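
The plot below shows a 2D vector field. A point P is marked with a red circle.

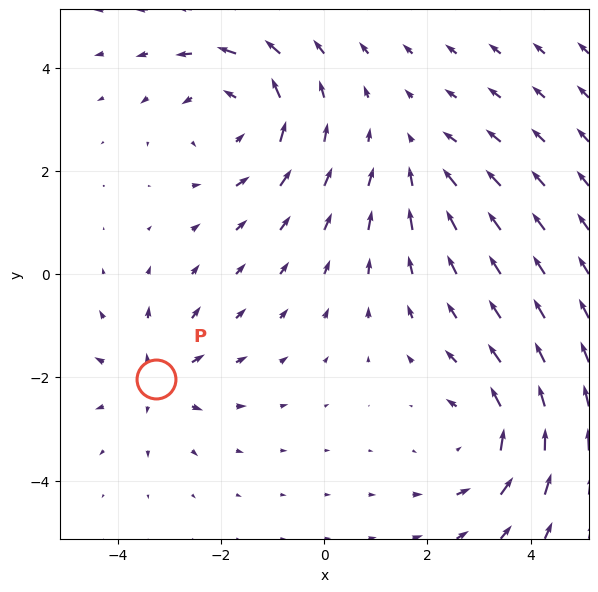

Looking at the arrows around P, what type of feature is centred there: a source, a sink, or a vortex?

At P (-3.3, -2.0) the arrows spread outward. Divergence about +4, curl ≈0 — positive divergence with near-zero curl is a source.

source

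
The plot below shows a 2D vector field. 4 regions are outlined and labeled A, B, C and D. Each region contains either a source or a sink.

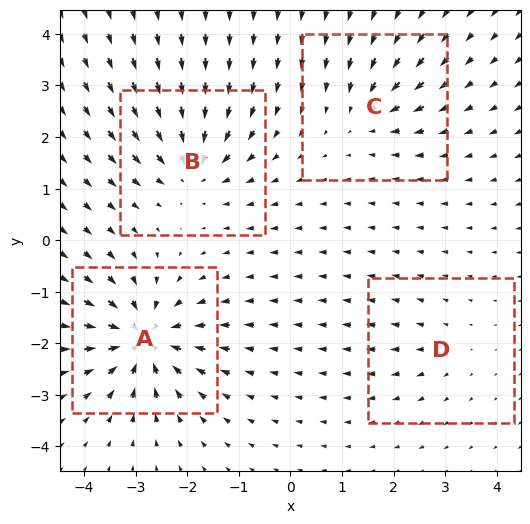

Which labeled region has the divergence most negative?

Divergence at each region's feature centre — A: about -9, B: about -6, C: about -4, D: about +3. Region A is most negative.

A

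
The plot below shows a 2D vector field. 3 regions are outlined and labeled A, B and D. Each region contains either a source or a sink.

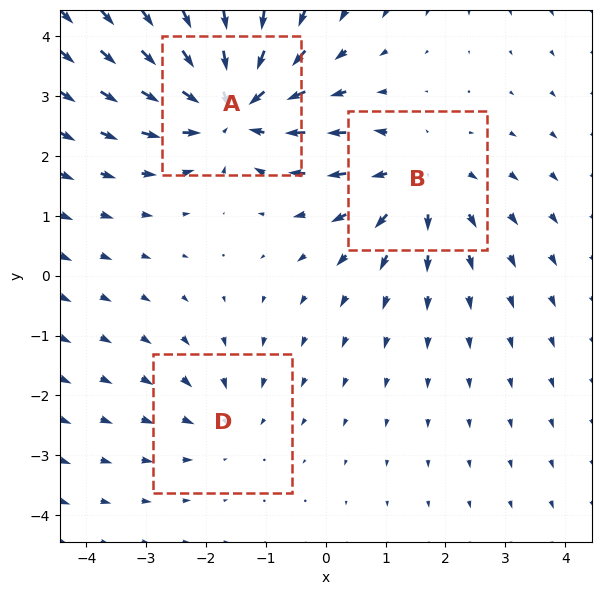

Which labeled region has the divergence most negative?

Divergence at each region's feature centre — A: about -5, B: about +3, D: about -2. Region A is most negative.

A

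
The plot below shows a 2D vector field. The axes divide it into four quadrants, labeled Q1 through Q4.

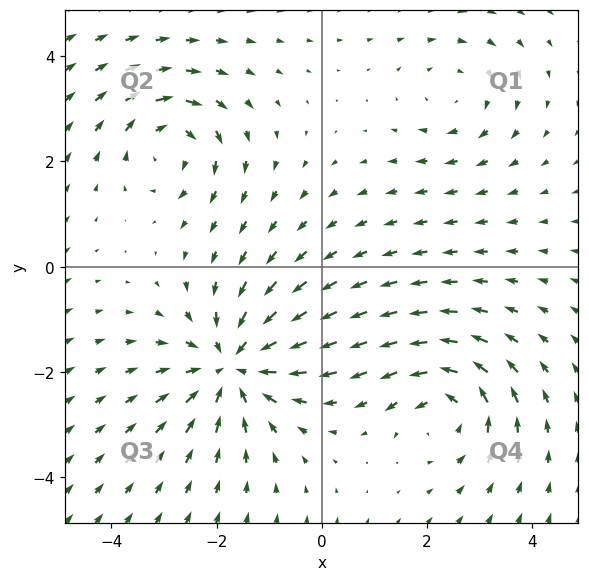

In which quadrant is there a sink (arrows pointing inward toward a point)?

Q3

The sink sits at approximately (-1.7, -1.9), which lies in quadrant Q3. The divergence there is about -5, negative as expected for a sink.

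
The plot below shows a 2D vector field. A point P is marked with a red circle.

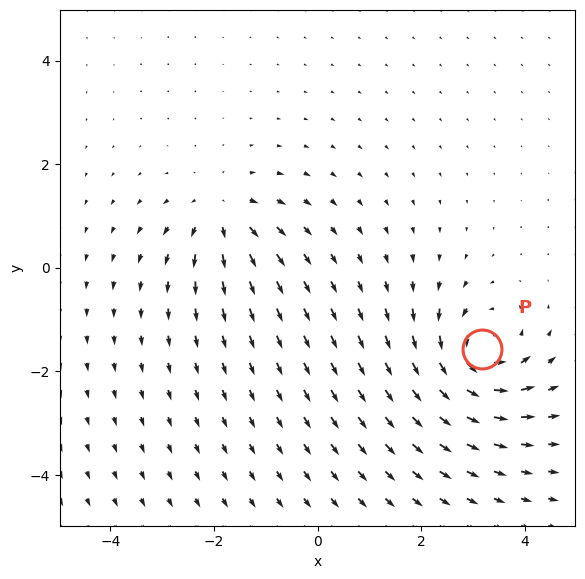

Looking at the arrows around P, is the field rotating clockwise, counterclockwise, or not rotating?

counterclockwise

Near P at (3.2, -1.6) the arrows circulate counterclockwise. The curl (z-component) there is about +7; positive curl means counterclockwise rotation.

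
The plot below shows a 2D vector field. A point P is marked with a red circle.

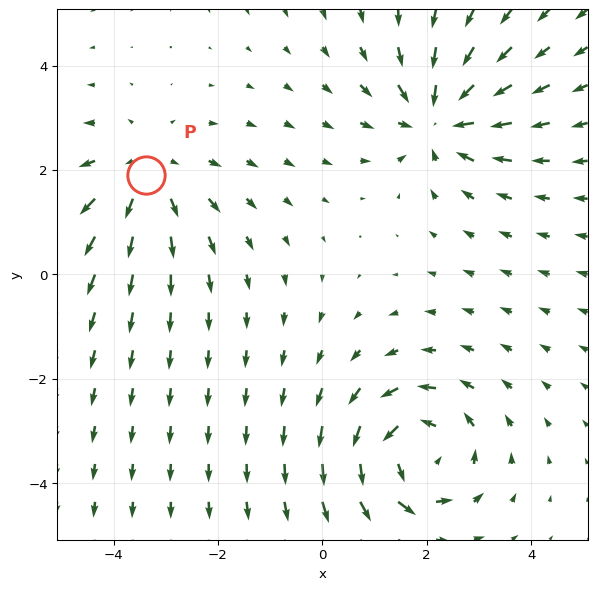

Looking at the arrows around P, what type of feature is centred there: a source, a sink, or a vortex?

At P (-3.4, 1.9) the arrows spread outward. Divergence about +3, curl ≈0 — positive divergence with near-zero curl is a source.

source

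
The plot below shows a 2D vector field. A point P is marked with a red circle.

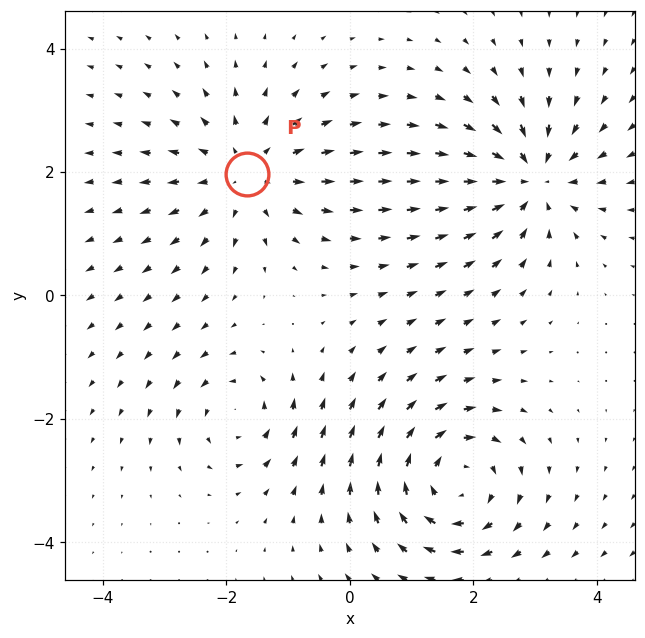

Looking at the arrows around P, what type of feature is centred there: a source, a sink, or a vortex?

source

At P (-1.7, 2.0) the arrows spread outward. Divergence about +4, curl ≈0 — positive divergence with near-zero curl is a source.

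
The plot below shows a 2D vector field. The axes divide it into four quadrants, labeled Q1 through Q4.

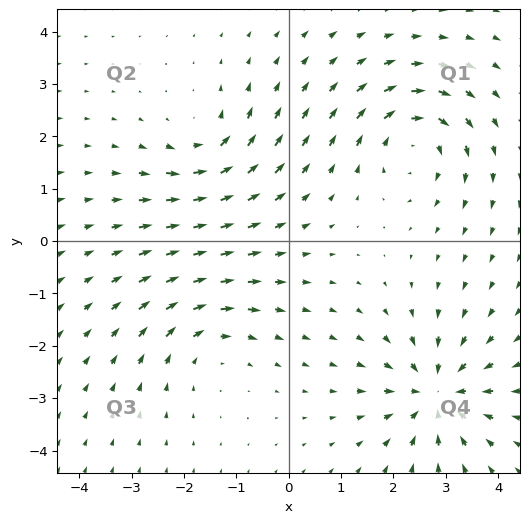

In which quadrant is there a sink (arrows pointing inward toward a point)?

The sink sits at approximately (2.8, -2.9), which lies in quadrant Q4. The divergence there is about -4, negative as expected for a sink.

Q4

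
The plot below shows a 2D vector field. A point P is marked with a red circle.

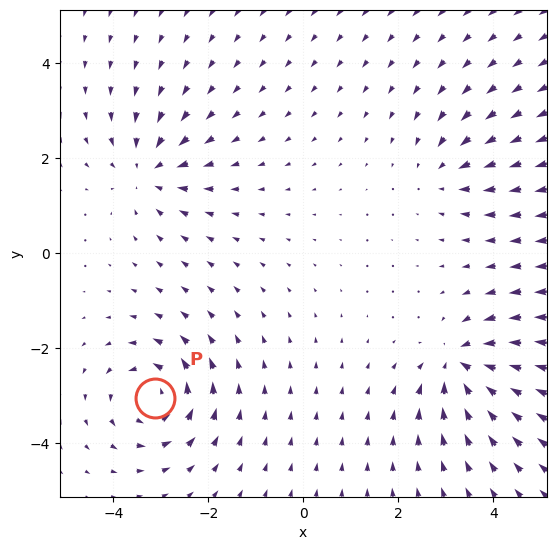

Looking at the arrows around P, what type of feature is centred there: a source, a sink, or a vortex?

At P (-3.1, -3.1) the arrows circulate counterclockwise. Divergence ≈0, curl about +5 — near-zero divergence with nonzero curl is a vortex.

vortex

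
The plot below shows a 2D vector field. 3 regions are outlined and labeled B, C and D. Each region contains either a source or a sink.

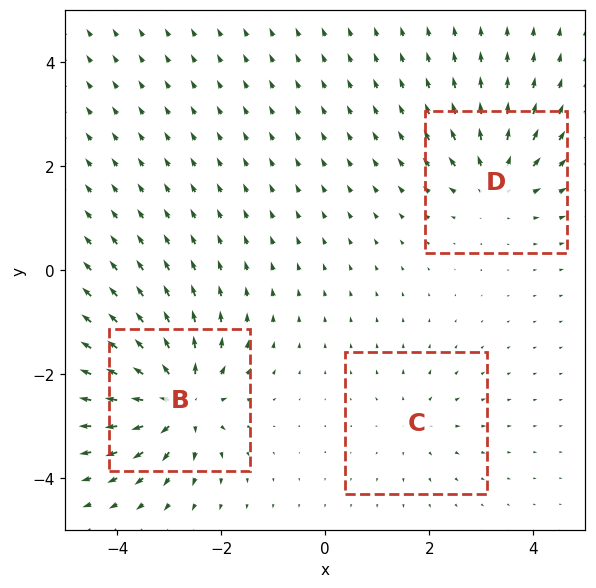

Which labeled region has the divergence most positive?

Divergence at each region's feature centre — B: about +7, C: about +2, D: about +4. Region B is most positive.

B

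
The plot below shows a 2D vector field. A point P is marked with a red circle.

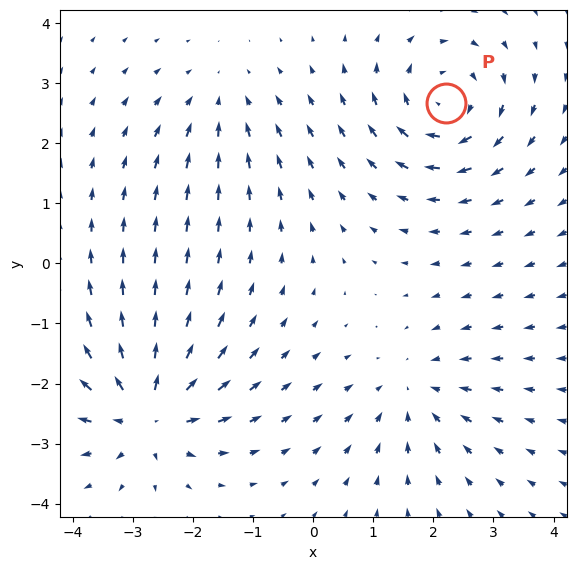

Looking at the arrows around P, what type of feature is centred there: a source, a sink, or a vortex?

At P (2.2, 2.7) the arrows circulate clockwise. Divergence ≈0, curl about -5 — near-zero divergence with nonzero curl is a vortex.

vortex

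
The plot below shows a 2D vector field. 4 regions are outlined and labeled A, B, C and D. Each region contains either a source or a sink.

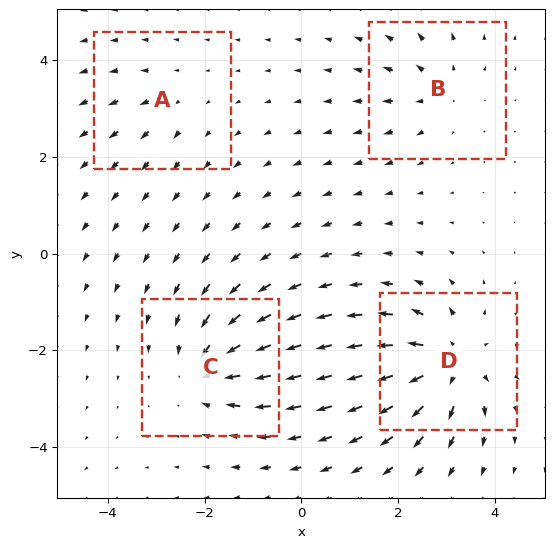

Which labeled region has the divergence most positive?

Divergence at each region's feature centre — A: about +2, B: about +4, C: about -5, D: about +7. Region D is most positive.

D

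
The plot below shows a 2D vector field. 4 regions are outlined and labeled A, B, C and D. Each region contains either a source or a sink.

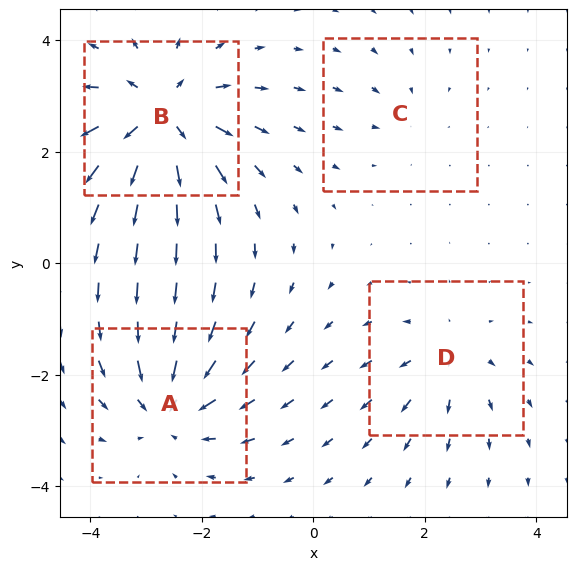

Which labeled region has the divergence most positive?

B

Divergence at each region's feature centre — A: about -6, B: about +7, C: about -2, D: about +4. Region B is most positive.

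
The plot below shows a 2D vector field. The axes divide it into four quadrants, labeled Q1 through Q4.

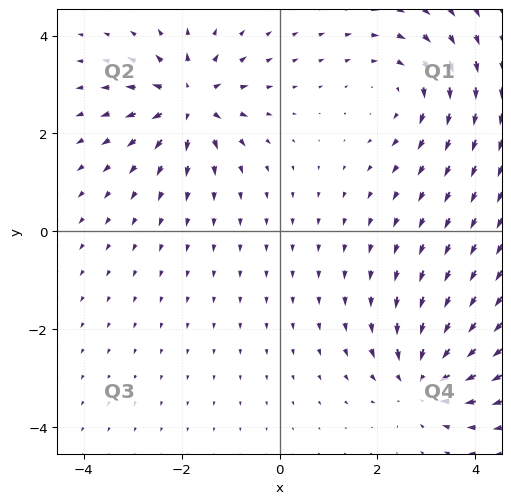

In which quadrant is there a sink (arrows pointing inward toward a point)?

Q4

The sink sits at approximately (2.9, -3.0), which lies in quadrant Q4. The divergence there is about -6, negative as expected for a sink.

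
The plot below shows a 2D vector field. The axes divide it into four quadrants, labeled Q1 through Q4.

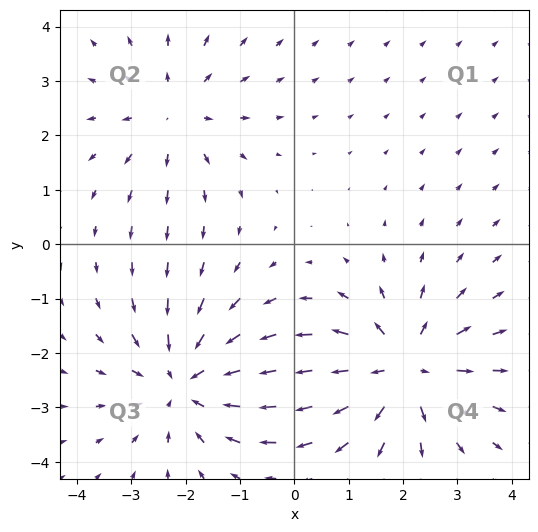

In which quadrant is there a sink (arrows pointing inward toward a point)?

Q3

The sink sits at approximately (-2.0, -2.5), which lies in quadrant Q3. The divergence there is about -4, negative as expected for a sink.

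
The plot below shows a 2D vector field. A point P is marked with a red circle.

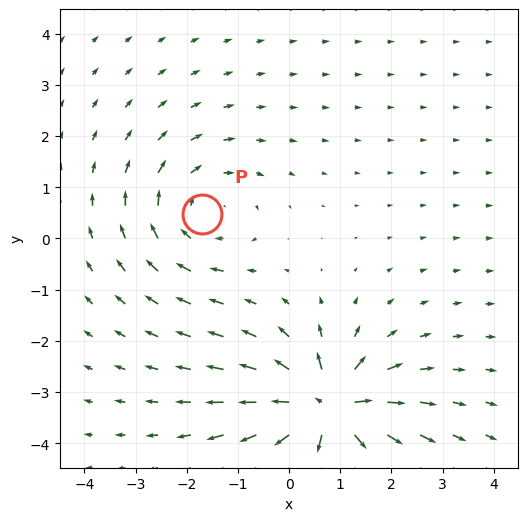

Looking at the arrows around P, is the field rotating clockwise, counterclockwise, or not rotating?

Near P at (-1.7, 0.5) the arrows circulate clockwise. The curl (z-component) there is about -3; negative curl means clockwise rotation.

clockwise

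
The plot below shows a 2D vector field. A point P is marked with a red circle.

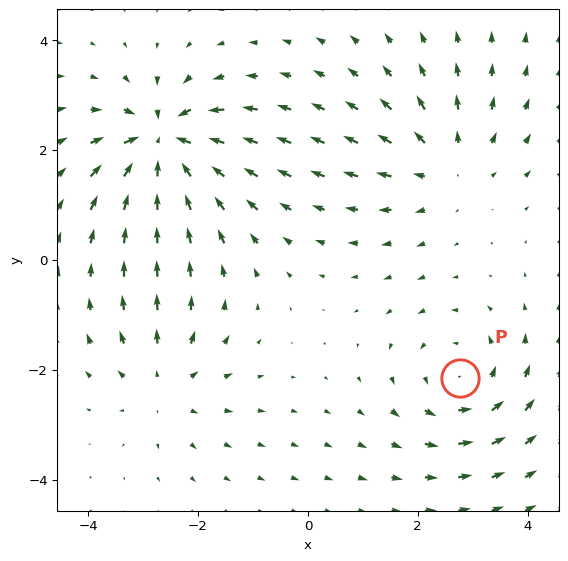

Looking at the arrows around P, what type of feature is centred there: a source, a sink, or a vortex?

vortex

At P (2.8, -2.2) the arrows circulate counterclockwise. Divergence ≈0, curl about +4 — near-zero divergence with nonzero curl is a vortex.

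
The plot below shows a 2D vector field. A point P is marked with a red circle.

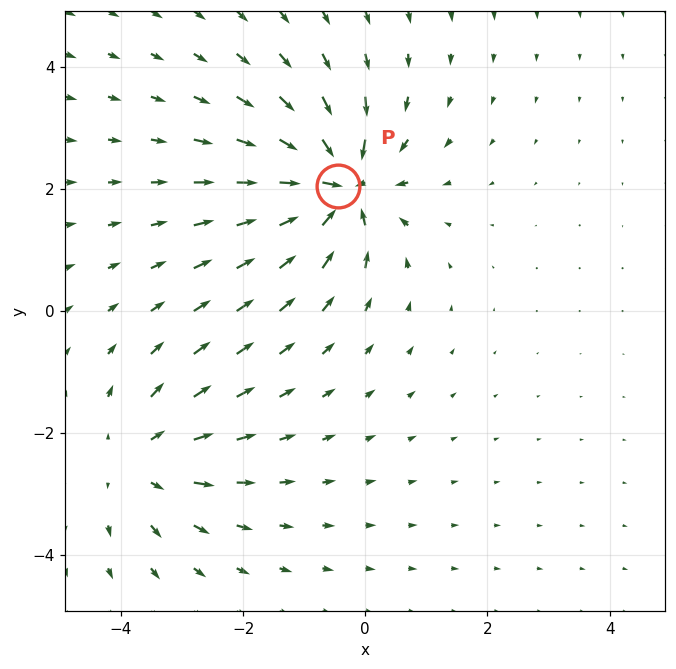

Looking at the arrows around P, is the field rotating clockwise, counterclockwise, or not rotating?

Near P at (-0.4, 2.0) the arrows show no circulation. The curl there is ≈0.

not rotating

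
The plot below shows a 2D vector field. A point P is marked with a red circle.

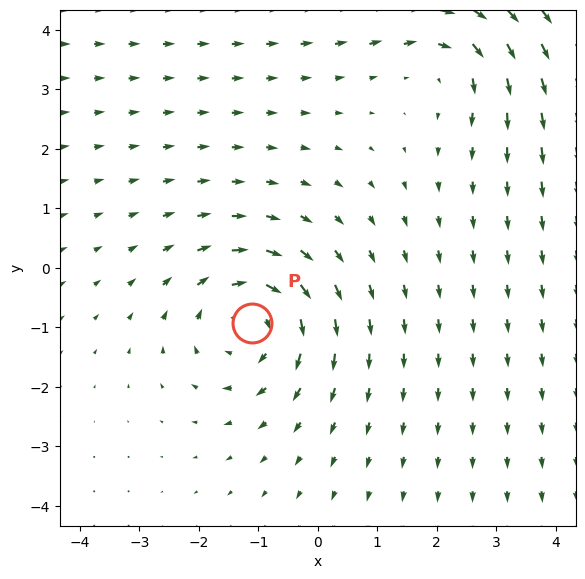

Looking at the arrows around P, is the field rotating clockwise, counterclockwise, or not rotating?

Near P at (-1.1, -0.9) the arrows circulate clockwise. The curl (z-component) there is about -3; negative curl means clockwise rotation.

clockwise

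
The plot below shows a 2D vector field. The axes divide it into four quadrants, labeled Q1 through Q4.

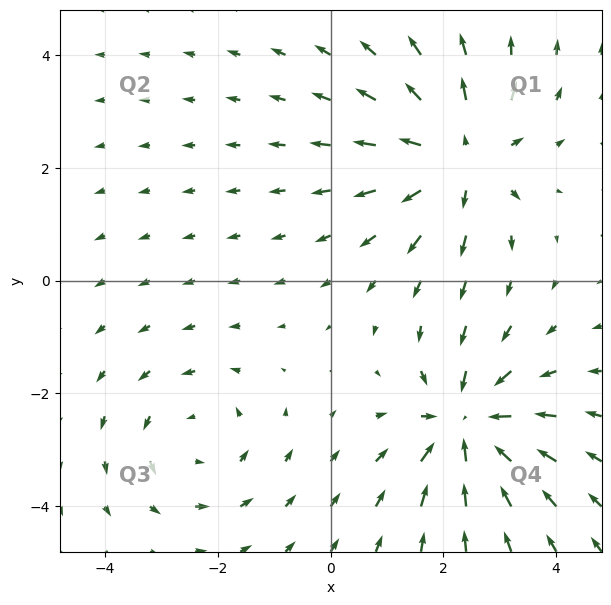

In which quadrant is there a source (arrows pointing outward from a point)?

Q1

The source sits at approximately (2.3, 2.2), which lies in quadrant Q1. The divergence there is about +4, positive as expected for a source.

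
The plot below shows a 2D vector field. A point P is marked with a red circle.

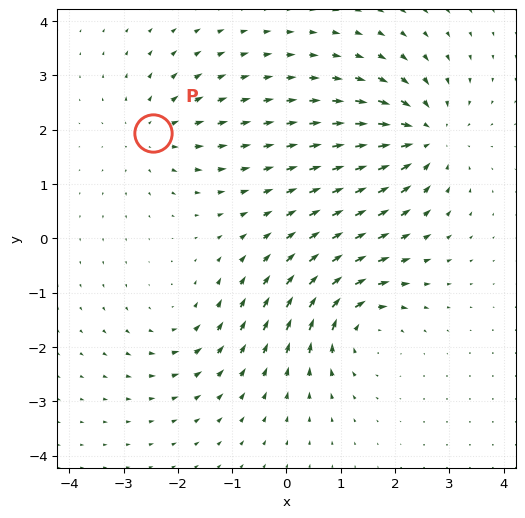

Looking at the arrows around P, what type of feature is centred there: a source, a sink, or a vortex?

source

At P (-2.5, 1.9) the arrows spread outward. Divergence about +3, curl ≈0 — positive divergence with near-zero curl is a source.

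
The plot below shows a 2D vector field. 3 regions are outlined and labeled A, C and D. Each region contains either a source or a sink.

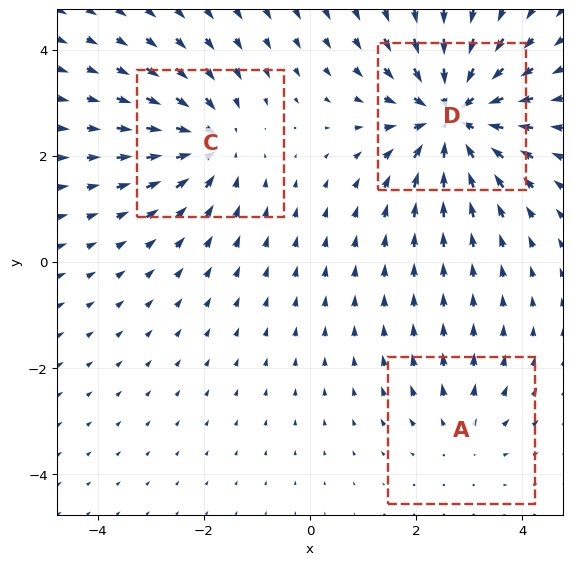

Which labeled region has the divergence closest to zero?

A

Divergence at each region's feature centre — A: about +2, C: about -3, D: about -5. Region A is closest to zero.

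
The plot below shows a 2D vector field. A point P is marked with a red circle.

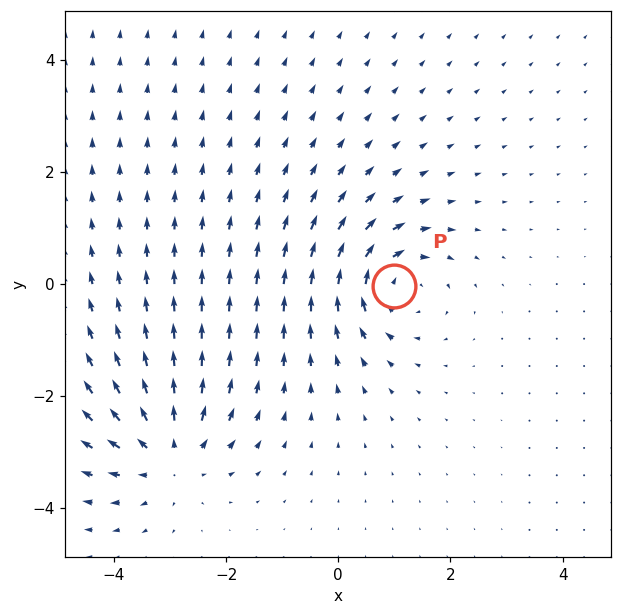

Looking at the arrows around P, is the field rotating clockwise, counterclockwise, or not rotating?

Near P at (1.0, -0.0) the arrows circulate clockwise. The curl (z-component) there is about -5; negative curl means clockwise rotation.

clockwise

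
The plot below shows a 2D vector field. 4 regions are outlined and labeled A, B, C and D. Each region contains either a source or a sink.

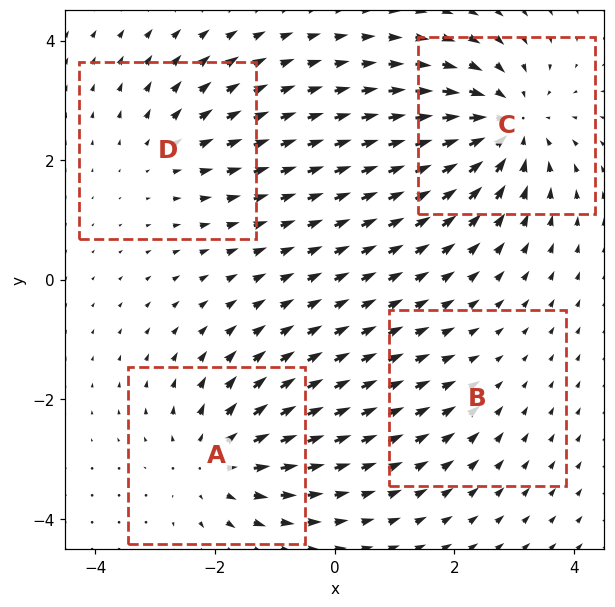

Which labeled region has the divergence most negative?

Divergence at each region's feature centre — A: about +5, B: about -2, C: about -6, D: about +3. Region C is most negative.

C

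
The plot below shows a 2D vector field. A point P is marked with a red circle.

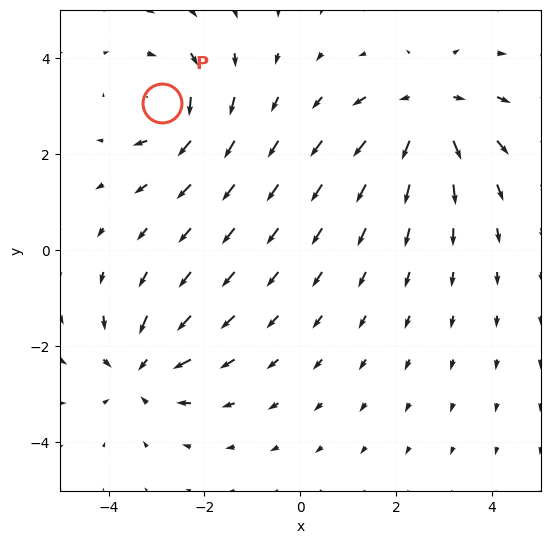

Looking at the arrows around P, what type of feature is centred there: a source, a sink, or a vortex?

vortex

At P (-2.9, 3.1) the arrows circulate clockwise. Divergence ≈0, curl about -4 — near-zero divergence with nonzero curl is a vortex.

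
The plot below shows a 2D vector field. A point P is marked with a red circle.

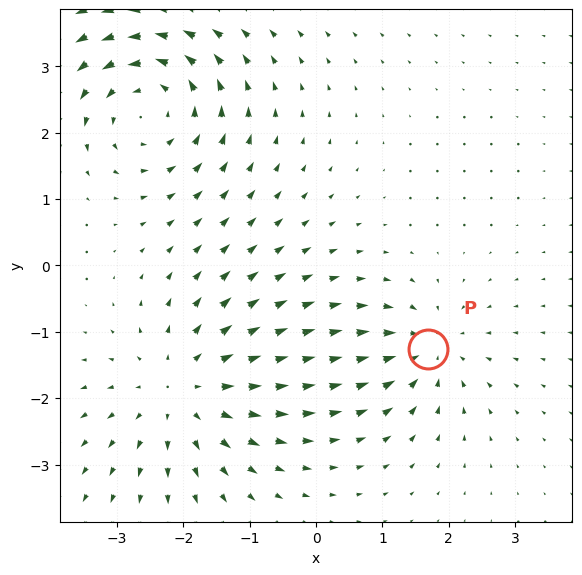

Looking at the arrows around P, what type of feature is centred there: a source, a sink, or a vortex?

sink

At P (1.7, -1.3) the arrows converge inward. Divergence about -4, curl ≈0 — negative divergence with near-zero curl is a sink.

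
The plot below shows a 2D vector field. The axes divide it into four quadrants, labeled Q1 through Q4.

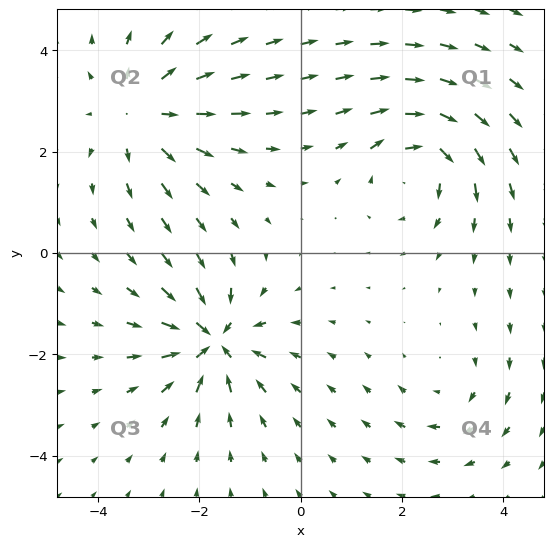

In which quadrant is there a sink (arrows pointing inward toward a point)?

The sink sits at approximately (-1.7, -1.7), which lies in quadrant Q3. The divergence there is about -6, negative as expected for a sink.

Q3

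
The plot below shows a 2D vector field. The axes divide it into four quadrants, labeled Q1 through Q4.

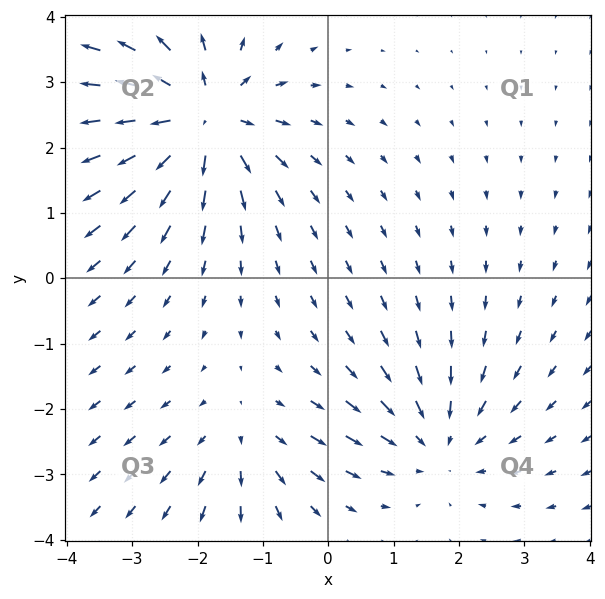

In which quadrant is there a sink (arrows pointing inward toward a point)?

Q4

The sink sits at approximately (1.7, -2.5), which lies in quadrant Q4. The divergence there is about -3, negative as expected for a sink.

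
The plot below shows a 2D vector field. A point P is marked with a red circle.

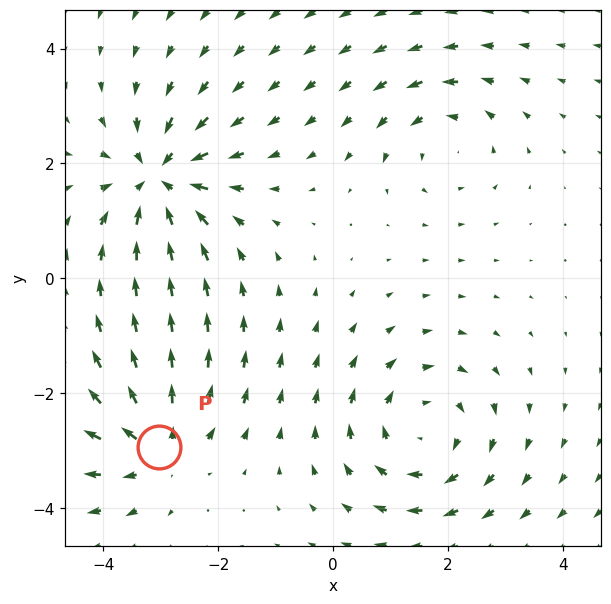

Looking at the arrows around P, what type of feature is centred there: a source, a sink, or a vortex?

At P (-3.0, -2.9) the arrows spread outward. Divergence about +4, curl ≈0 — positive divergence with near-zero curl is a source.

source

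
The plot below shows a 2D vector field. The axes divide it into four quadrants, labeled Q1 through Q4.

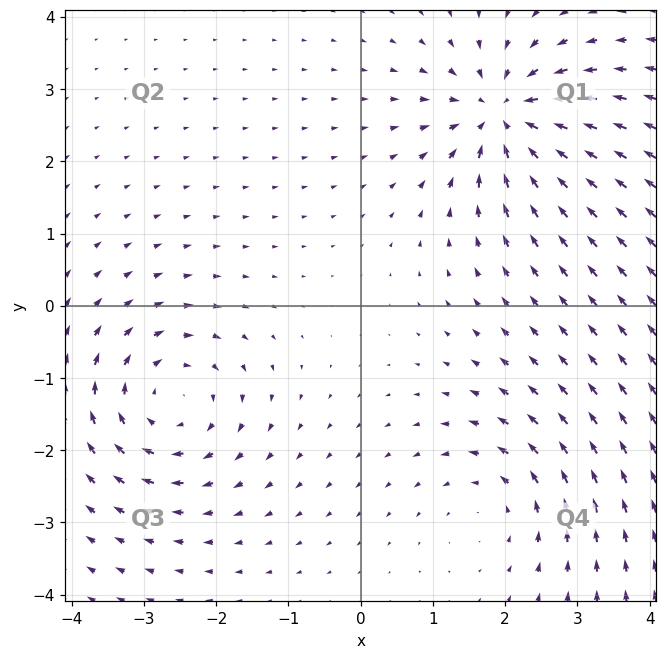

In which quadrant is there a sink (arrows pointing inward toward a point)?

Q1

The sink sits at approximately (2.0, 2.6), which lies in quadrant Q1. The divergence there is about -6, negative as expected for a sink.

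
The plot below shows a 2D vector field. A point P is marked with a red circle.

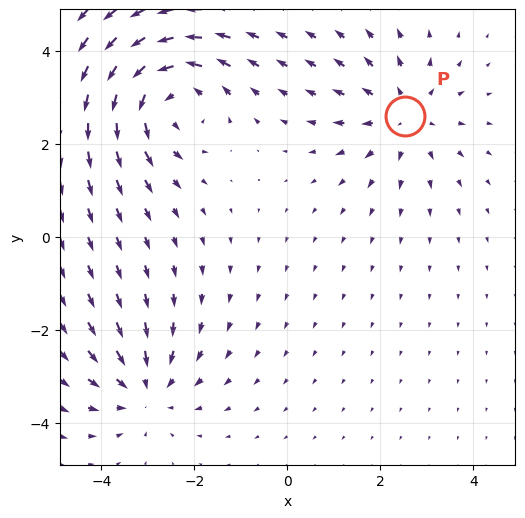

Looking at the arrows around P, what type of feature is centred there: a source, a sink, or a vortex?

At P (2.5, 2.6) the arrows spread outward. Divergence about +3, curl ≈0 — positive divergence with near-zero curl is a source.

source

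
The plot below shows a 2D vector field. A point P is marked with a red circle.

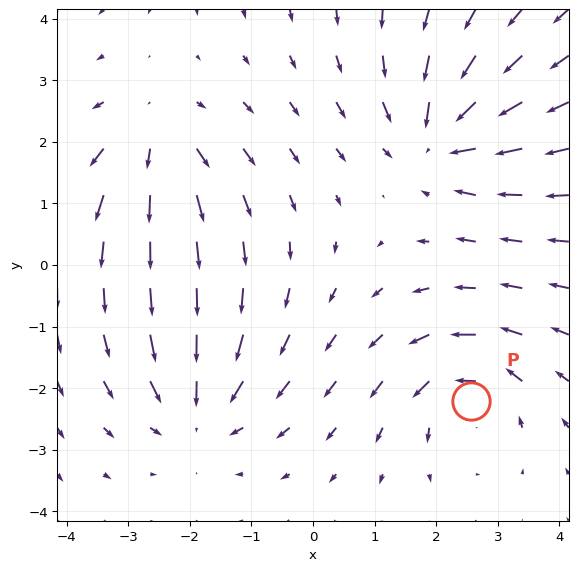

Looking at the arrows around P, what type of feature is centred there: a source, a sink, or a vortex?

At P (2.6, -2.2) the arrows circulate counterclockwise. Divergence ≈0, curl about +5 — near-zero divergence with nonzero curl is a vortex.

vortex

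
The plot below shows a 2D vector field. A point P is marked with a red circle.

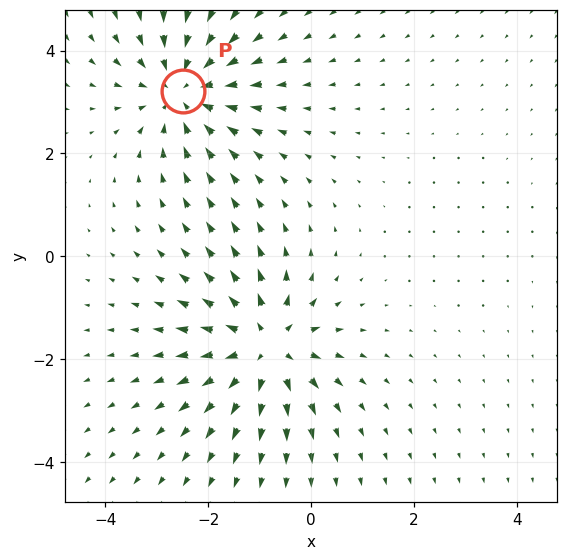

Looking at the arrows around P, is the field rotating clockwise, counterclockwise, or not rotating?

not rotating

Near P at (-2.5, 3.2) the arrows show no circulation. The curl there is ≈0.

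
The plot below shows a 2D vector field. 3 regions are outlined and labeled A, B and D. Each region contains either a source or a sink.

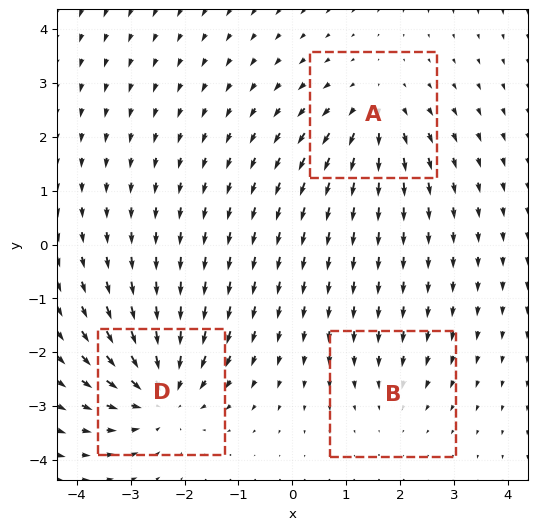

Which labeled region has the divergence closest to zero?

B

Divergence at each region's feature centre — A: about +3, B: about -2, D: about -5. Region B is closest to zero.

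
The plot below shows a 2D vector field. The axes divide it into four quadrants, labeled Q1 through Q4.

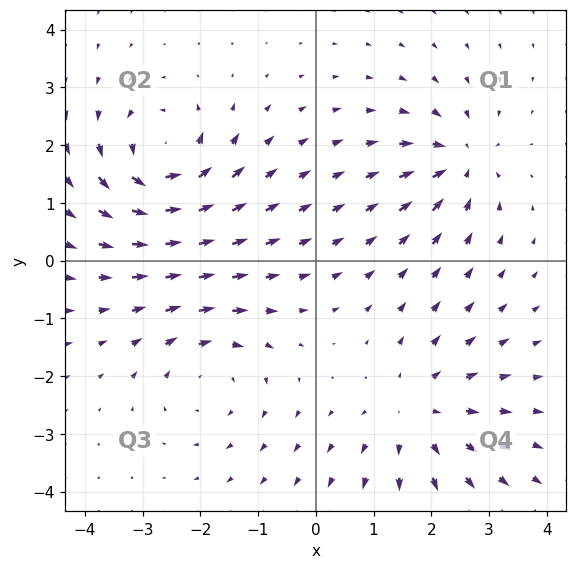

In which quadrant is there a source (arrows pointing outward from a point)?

Q4

The source sits at approximately (1.8, -2.6), which lies in quadrant Q4. The divergence there is about +3, positive as expected for a source.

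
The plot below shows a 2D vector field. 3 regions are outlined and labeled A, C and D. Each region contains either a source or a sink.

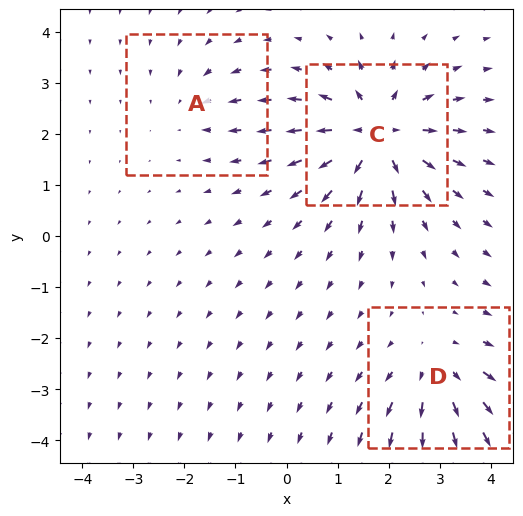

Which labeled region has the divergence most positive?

C

Divergence at each region's feature centre — A: about -2, C: about +6, D: about +4. Region C is most positive.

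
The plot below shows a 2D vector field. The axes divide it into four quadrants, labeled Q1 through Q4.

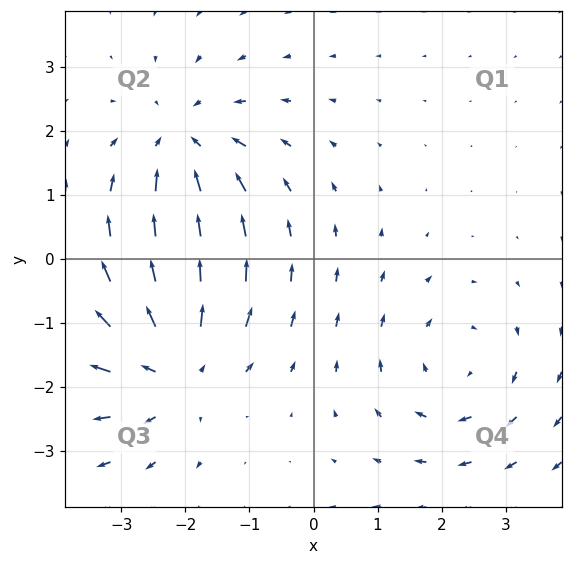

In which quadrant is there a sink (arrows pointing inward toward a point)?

Q2

The sink sits at approximately (-2.0, 1.8), which lies in quadrant Q2. The divergence there is about -4, negative as expected for a sink.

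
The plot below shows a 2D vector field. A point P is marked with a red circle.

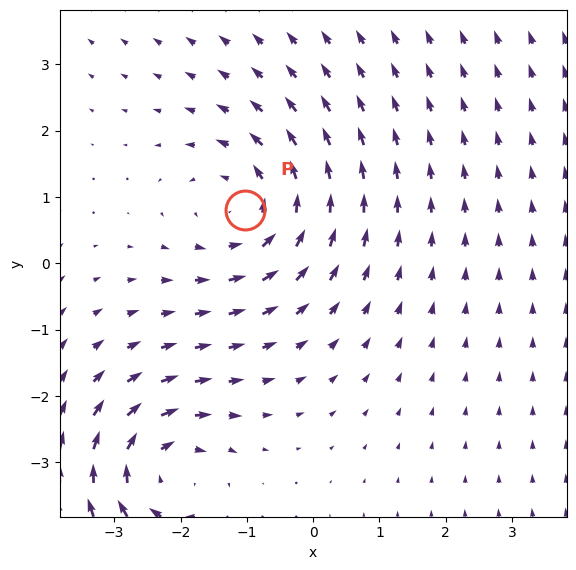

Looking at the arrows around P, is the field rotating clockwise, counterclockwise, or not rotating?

Near P at (-1.0, 0.8) the arrows circulate counterclockwise. The curl (z-component) there is about +3; positive curl means counterclockwise rotation.

counterclockwise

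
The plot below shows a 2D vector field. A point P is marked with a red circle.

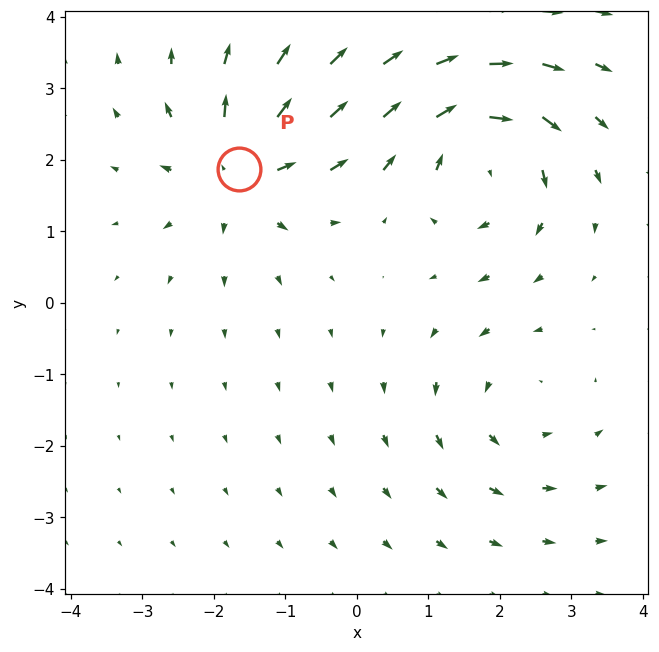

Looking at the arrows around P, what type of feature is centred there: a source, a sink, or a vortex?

At P (-1.7, 1.9) the arrows spread outward. Divergence about +5, curl ≈0 — positive divergence with near-zero curl is a source.

source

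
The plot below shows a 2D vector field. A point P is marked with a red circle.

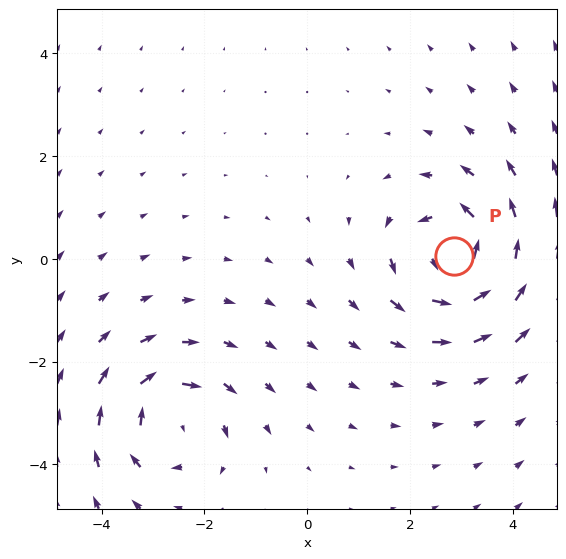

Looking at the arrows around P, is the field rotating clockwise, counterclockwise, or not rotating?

Near P at (2.8, 0.1) the arrows circulate counterclockwise. The curl (z-component) there is about +6; positive curl means counterclockwise rotation.

counterclockwise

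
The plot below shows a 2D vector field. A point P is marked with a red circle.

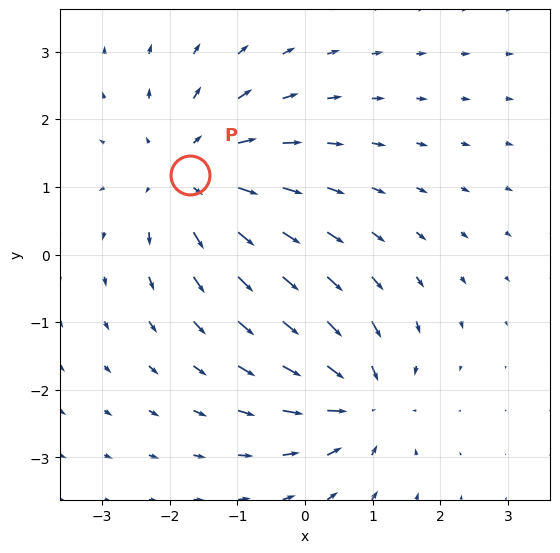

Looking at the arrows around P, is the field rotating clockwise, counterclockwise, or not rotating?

Near P at (-1.7, 1.2) the arrows show no circulation. The curl there is ≈0.

not rotating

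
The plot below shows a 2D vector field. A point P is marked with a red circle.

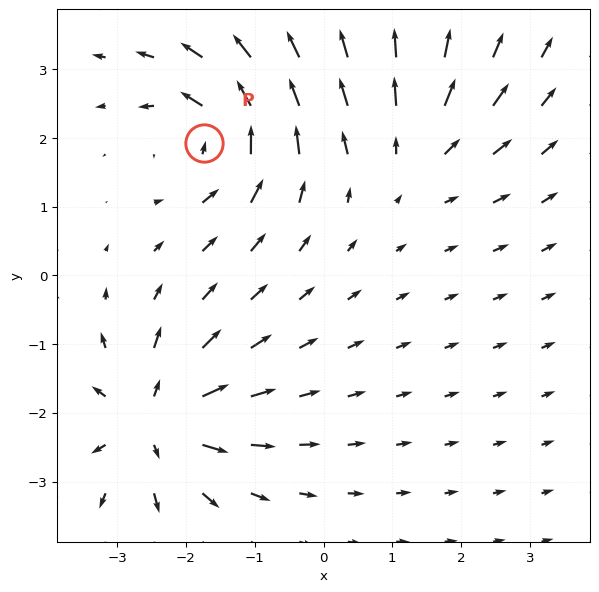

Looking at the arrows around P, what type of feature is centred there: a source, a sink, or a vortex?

At P (-1.7, 1.9) the arrows circulate counterclockwise. Divergence ≈0, curl about +6 — near-zero divergence with nonzero curl is a vortex.

vortex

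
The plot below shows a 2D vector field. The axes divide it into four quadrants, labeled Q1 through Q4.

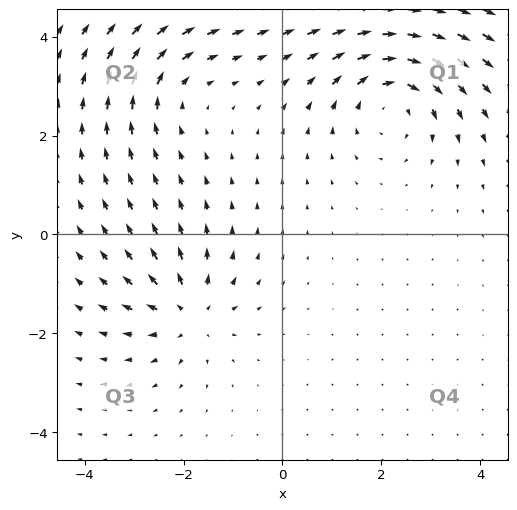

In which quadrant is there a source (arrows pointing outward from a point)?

The source sits at approximately (-1.9, -1.6), which lies in quadrant Q3. The divergence there is about +4, positive as expected for a source.

Q3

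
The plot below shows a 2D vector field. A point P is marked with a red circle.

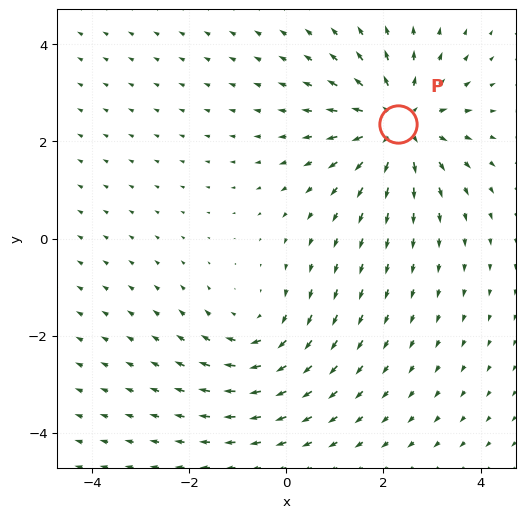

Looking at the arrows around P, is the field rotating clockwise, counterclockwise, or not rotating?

Near P at (2.3, 2.4) the arrows show no circulation. The curl there is ≈0.

not rotating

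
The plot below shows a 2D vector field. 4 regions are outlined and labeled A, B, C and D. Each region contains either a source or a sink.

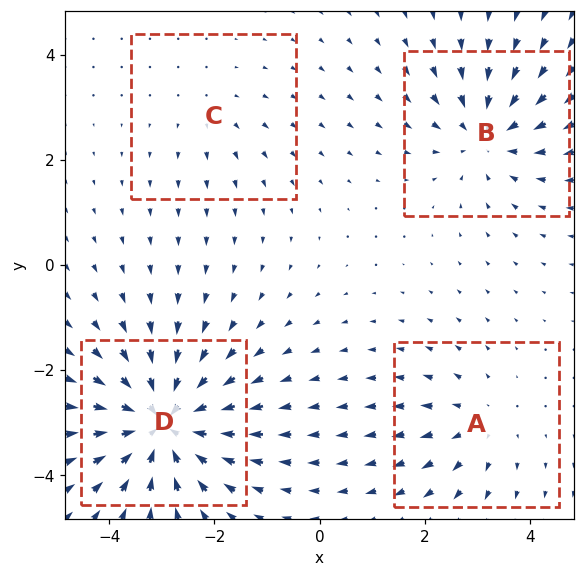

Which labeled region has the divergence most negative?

D

Divergence at each region's feature centre — A: about +3, B: about -5, C: about +2, D: about -7. Region D is most negative.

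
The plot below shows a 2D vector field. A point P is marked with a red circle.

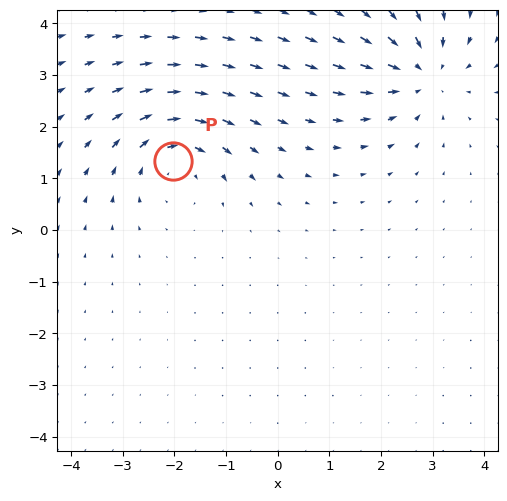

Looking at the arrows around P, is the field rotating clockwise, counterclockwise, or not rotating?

clockwise

Near P at (-2.0, 1.3) the arrows circulate clockwise. The curl (z-component) there is about -4; negative curl means clockwise rotation.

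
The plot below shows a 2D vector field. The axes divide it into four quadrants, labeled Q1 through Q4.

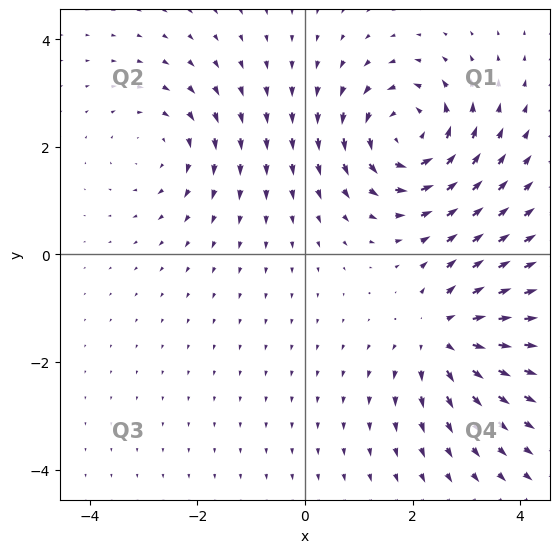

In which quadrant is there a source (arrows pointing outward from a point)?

Q4

The source sits at approximately (2.6, -1.5), which lies in quadrant Q4. The divergence there is about +4, positive as expected for a source.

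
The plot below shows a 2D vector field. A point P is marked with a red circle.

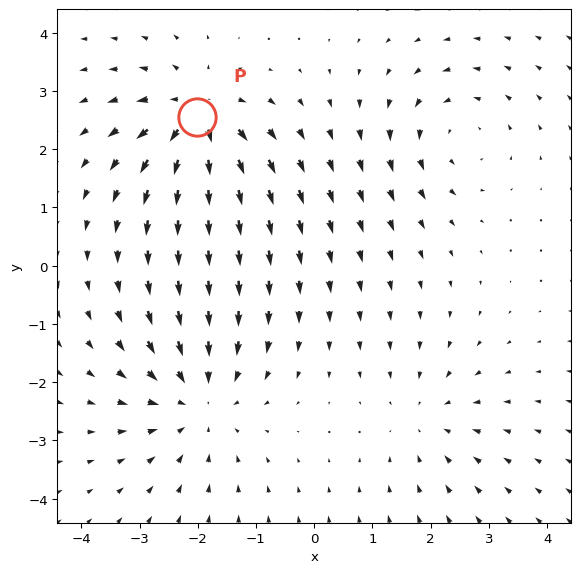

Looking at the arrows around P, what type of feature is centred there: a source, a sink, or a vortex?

source

At P (-2.0, 2.6) the arrows spread outward. Divergence about +5, curl ≈0 — positive divergence with near-zero curl is a source.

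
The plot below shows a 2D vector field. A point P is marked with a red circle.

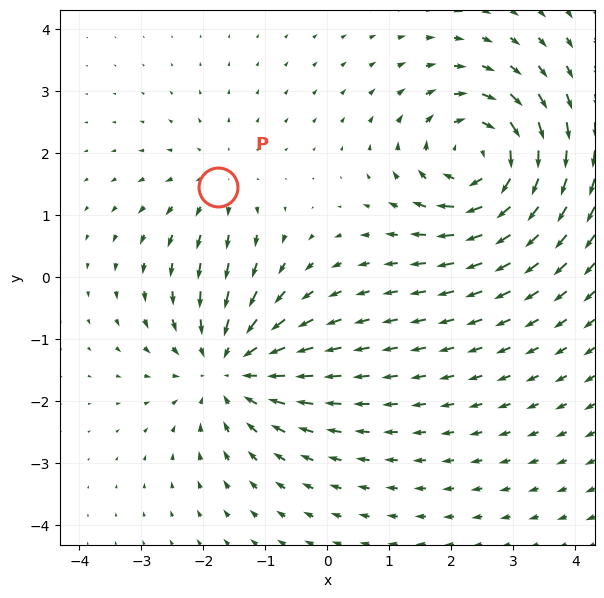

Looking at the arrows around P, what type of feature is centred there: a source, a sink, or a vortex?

At P (-1.8, 1.5) the arrows spread outward. Divergence about +2, curl ≈0 — positive divergence with near-zero curl is a source.

source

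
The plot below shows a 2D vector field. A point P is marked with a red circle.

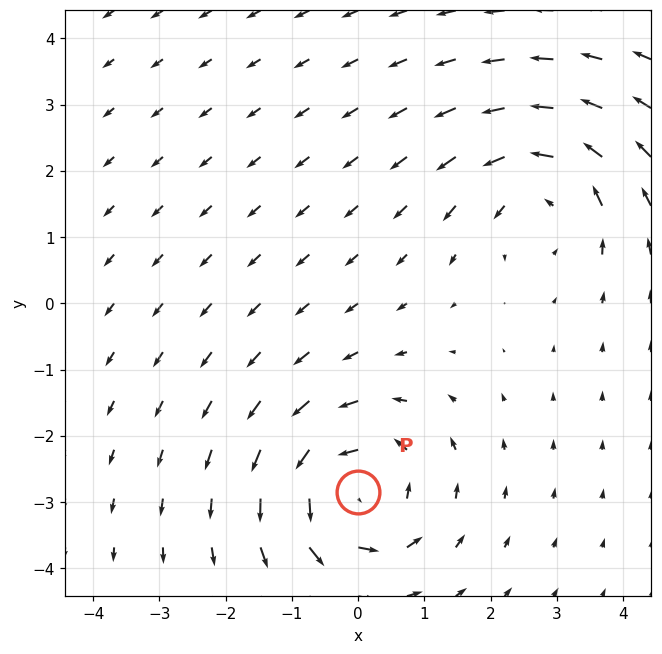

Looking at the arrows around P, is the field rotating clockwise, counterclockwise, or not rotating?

counterclockwise

Near P at (-0.0, -2.9) the arrows circulate counterclockwise. The curl (z-component) there is about +4; positive curl means counterclockwise rotation.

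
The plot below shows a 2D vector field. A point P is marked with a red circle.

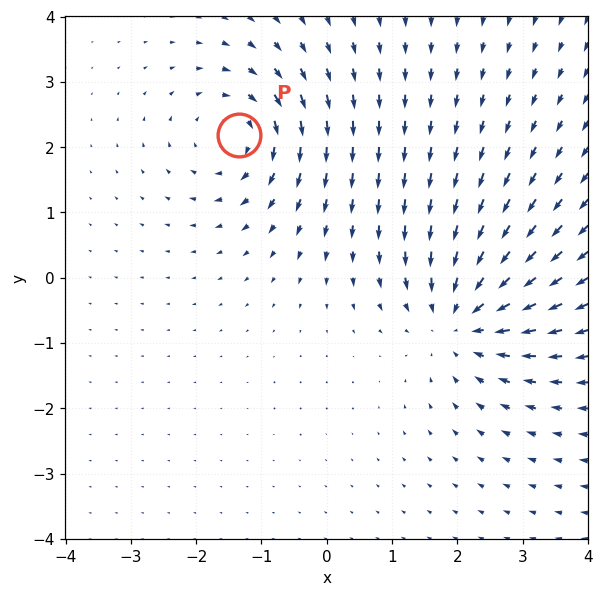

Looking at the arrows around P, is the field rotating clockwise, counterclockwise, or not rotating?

clockwise

Near P at (-1.3, 2.2) the arrows circulate clockwise. The curl (z-component) there is about -4; negative curl means clockwise rotation.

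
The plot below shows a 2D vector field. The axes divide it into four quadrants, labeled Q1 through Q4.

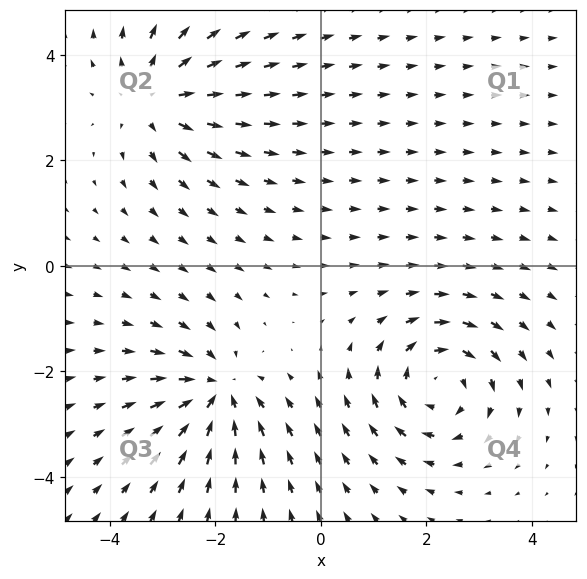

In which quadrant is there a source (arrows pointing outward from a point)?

Q2

The source sits at approximately (-3.1, 3.2), which lies in quadrant Q2. The divergence there is about +3, positive as expected for a source.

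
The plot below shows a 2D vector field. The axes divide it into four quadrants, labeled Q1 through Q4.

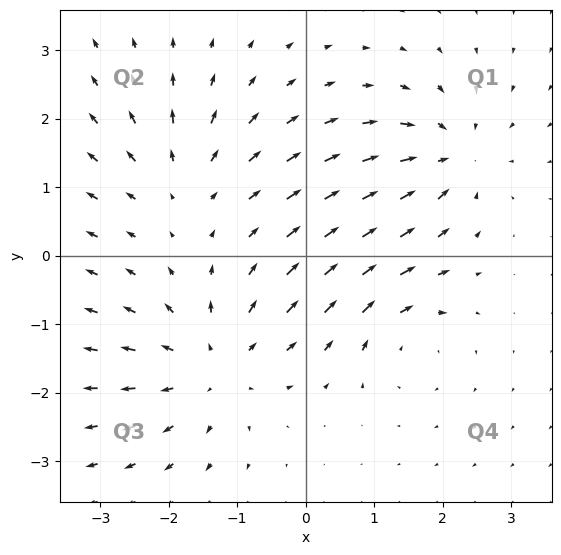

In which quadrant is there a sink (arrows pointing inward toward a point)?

Q1

The sink sits at approximately (2.1, 1.5), which lies in quadrant Q1. The divergence there is about -5, negative as expected for a sink.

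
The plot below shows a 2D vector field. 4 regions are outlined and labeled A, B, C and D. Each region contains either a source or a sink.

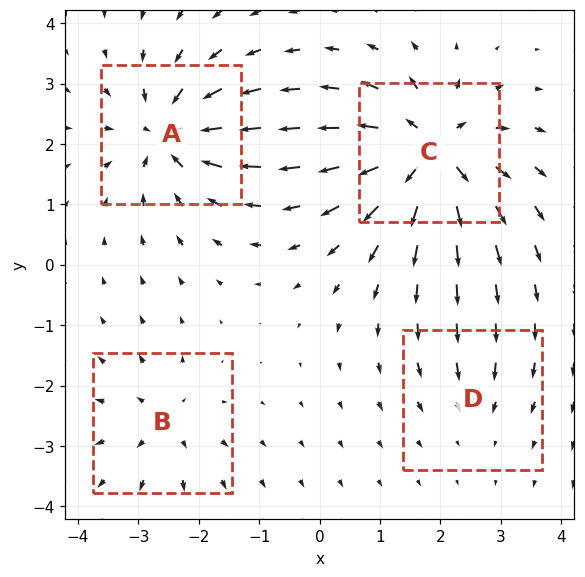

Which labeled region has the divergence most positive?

Divergence at each region's feature centre — A: about -7, B: about +4, C: about +8, D: about -2. Region C is most positive.

C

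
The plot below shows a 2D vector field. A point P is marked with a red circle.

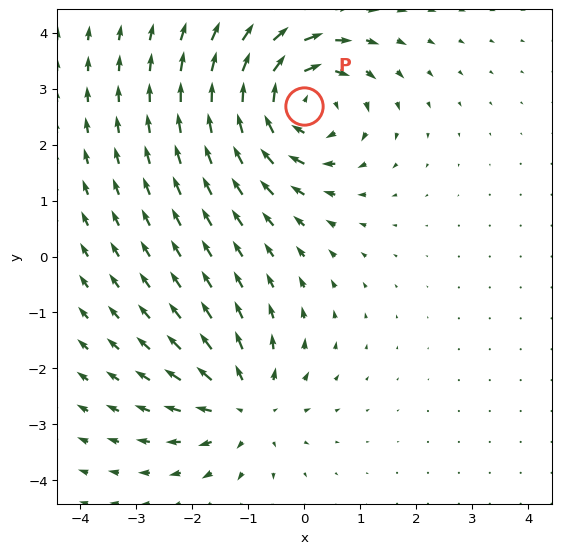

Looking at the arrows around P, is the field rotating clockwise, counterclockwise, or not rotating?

Near P at (-0.0, 2.7) the arrows circulate clockwise. The curl (z-component) there is about -5; negative curl means clockwise rotation.

clockwise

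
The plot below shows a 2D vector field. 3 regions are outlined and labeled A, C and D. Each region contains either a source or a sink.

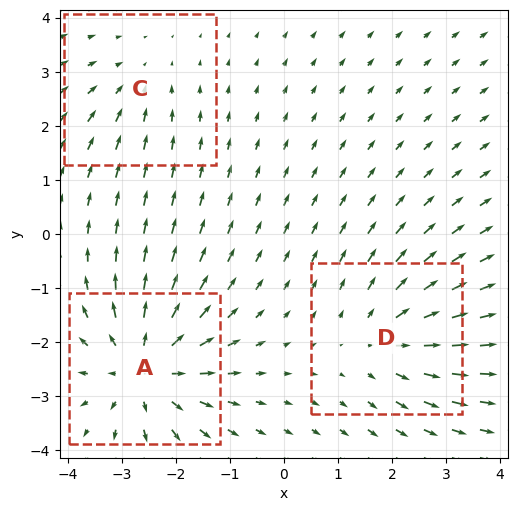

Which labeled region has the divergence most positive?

A

Divergence at each region's feature centre — A: about +5, C: about -2, D: about +3. Region A is most positive.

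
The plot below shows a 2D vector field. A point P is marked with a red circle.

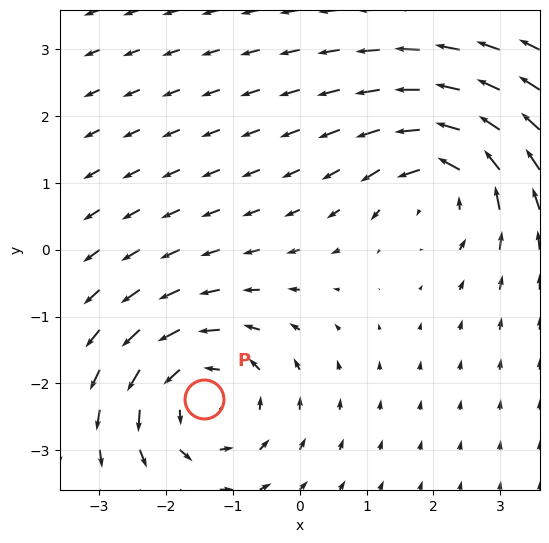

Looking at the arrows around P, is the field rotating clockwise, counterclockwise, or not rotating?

Near P at (-1.4, -2.2) the arrows circulate counterclockwise. The curl (z-component) there is about +5; positive curl means counterclockwise rotation.

counterclockwise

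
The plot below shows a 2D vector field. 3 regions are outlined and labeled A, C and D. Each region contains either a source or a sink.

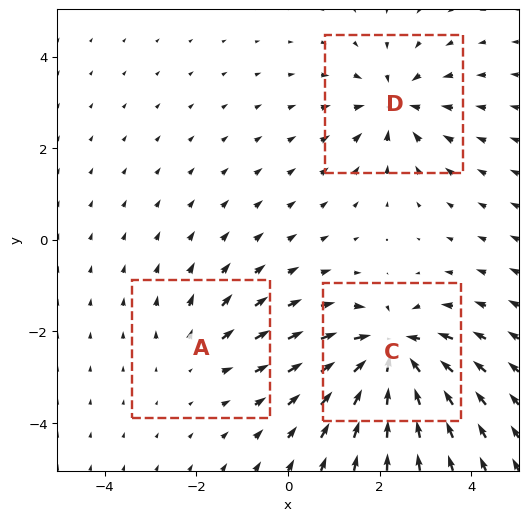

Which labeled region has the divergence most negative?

Divergence at each region's feature centre — A: about +2, C: about -6, D: about -4. Region C is most negative.

C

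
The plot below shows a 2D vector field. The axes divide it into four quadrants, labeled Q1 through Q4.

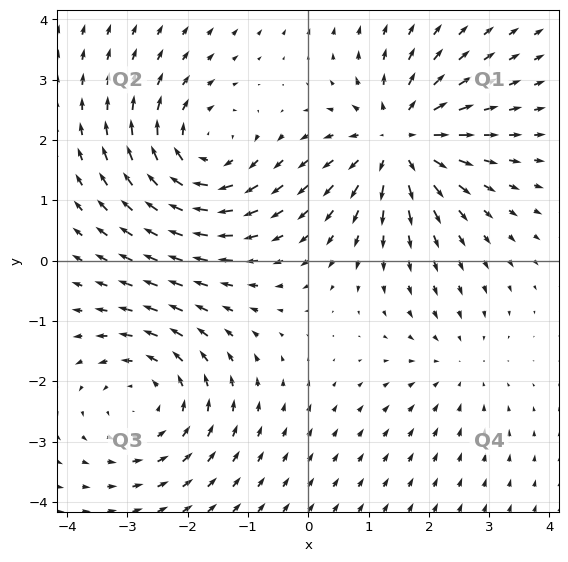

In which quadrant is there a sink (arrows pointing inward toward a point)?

The sink sits at approximately (2.5, -1.7), which lies in quadrant Q4. The divergence there is about -2, negative as expected for a sink.

Q4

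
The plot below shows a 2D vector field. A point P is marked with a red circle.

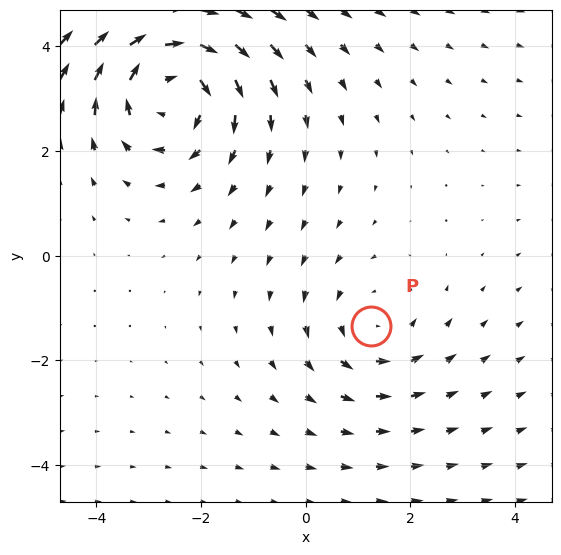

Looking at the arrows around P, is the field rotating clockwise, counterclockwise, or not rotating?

Near P at (1.2, -1.3) the arrows circulate counterclockwise. The curl (z-component) there is about +2; positive curl means counterclockwise rotation.

counterclockwise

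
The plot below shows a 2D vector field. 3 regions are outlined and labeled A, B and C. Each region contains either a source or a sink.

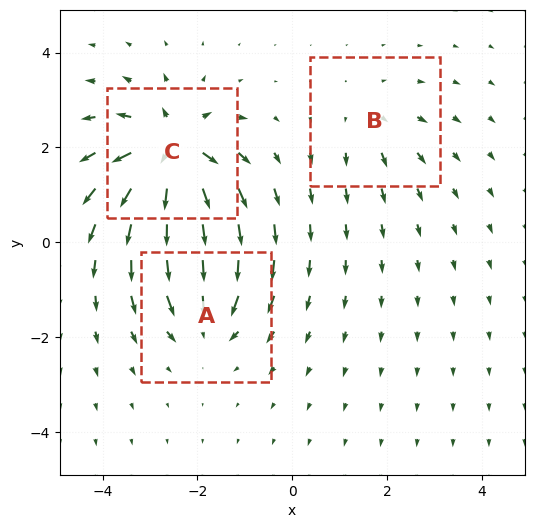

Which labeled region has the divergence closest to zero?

Divergence at each region's feature centre — A: about -4, B: about +2, C: about +6. Region B is closest to zero.

B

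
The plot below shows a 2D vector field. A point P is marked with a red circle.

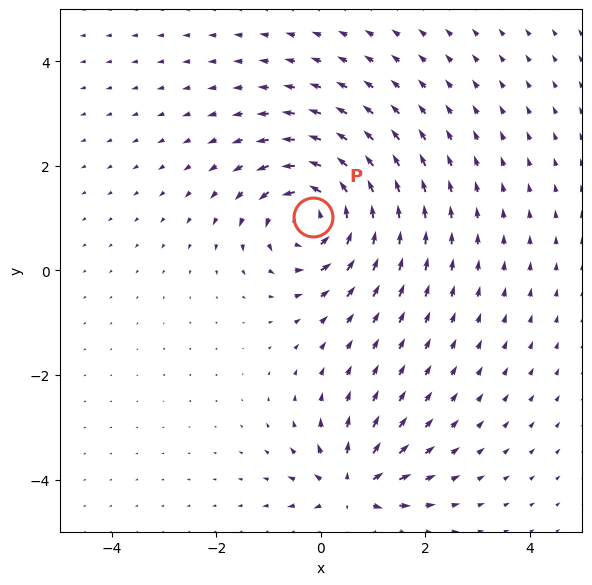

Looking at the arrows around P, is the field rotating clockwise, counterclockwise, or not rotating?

counterclockwise

Near P at (-0.2, 1.0) the arrows circulate counterclockwise. The curl (z-component) there is about +5; positive curl means counterclockwise rotation.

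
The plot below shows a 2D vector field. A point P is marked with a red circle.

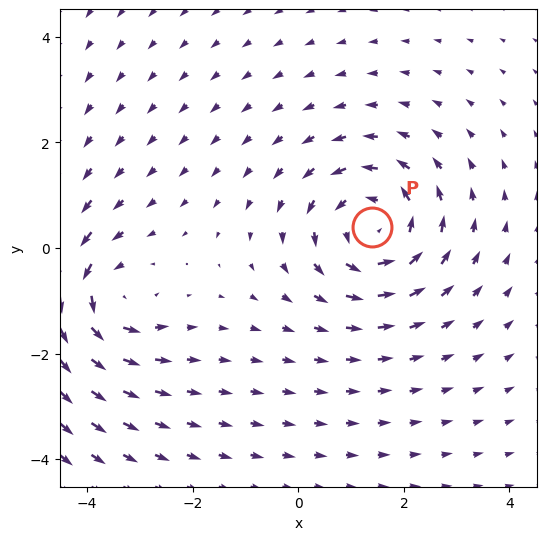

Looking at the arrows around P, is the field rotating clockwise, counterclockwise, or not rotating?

counterclockwise

Near P at (1.4, 0.4) the arrows circulate counterclockwise. The curl (z-component) there is about +4; positive curl means counterclockwise rotation.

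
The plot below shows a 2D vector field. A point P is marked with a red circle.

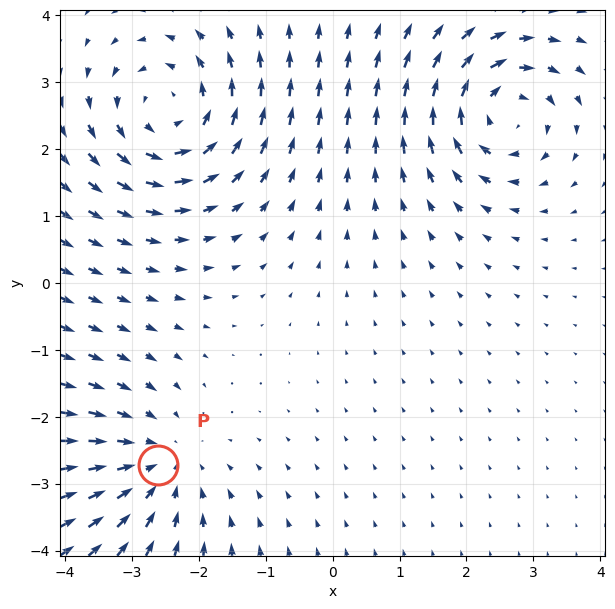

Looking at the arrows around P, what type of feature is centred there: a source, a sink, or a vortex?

sink

At P (-2.6, -2.7) the arrows converge inward. Divergence about -3, curl ≈0 — negative divergence with near-zero curl is a sink.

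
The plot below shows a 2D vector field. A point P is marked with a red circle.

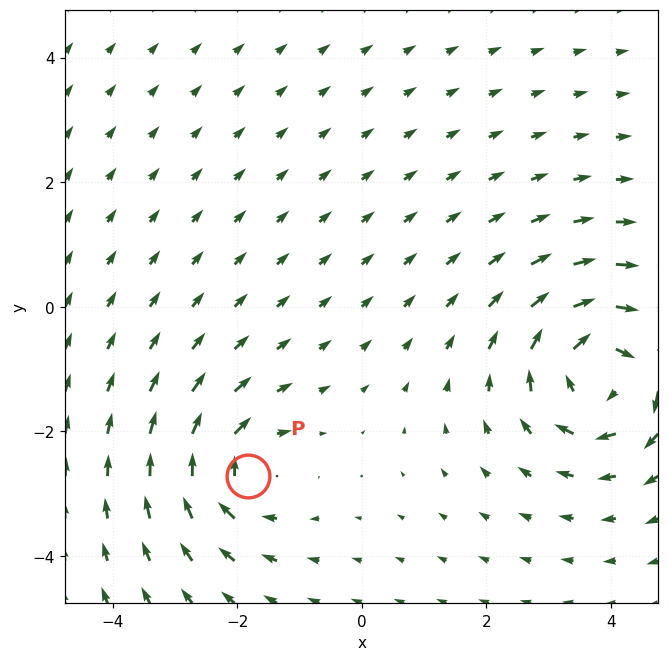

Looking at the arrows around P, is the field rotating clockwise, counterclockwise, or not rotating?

Near P at (-1.8, -2.7) the arrows circulate clockwise. The curl (z-component) there is about -4; negative curl means clockwise rotation.

clockwise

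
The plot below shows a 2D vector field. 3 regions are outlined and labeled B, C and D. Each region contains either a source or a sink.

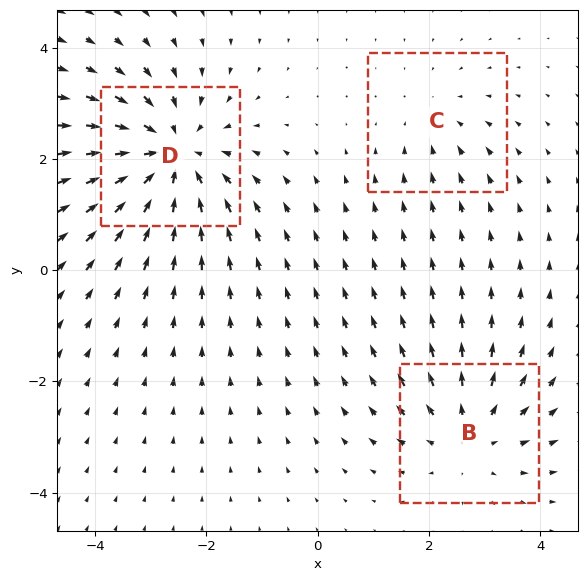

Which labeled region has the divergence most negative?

D

Divergence at each region's feature centre — B: about +3, C: about -2, D: about -4. Region D is most negative.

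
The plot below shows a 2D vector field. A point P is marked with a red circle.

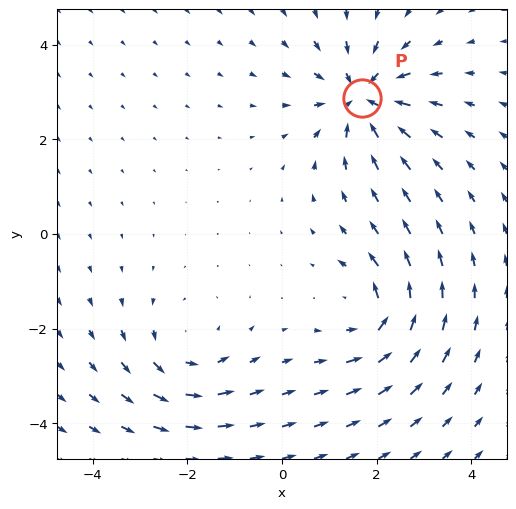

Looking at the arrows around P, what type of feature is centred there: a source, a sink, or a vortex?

At P (1.7, 2.9) the arrows converge inward. Divergence about -6, curl ≈0 — negative divergence with near-zero curl is a sink.

sink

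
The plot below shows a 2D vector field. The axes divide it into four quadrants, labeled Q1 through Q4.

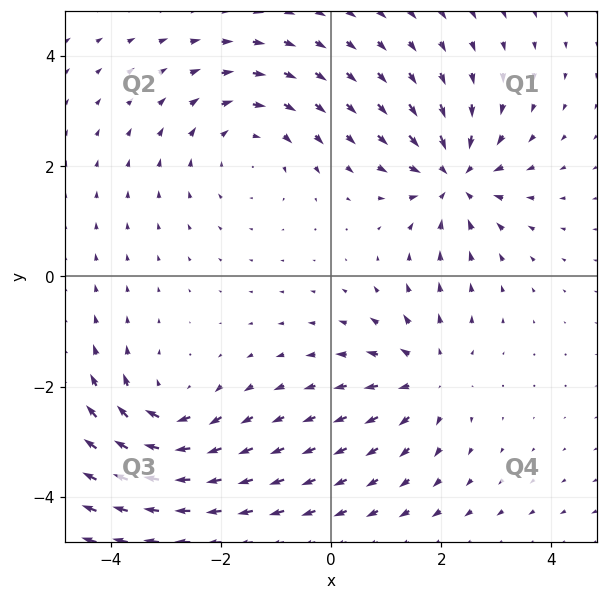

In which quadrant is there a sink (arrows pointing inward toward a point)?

Q1

The sink sits at approximately (2.2, 1.8), which lies in quadrant Q1. The divergence there is about -5, negative as expected for a sink.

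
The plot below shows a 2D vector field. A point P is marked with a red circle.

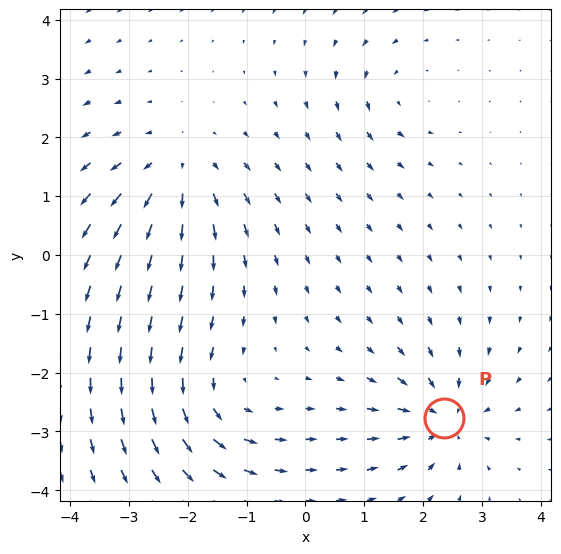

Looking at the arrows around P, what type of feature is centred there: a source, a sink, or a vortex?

sink

At P (2.4, -2.8) the arrows converge inward. Divergence about -6, curl ≈0 — negative divergence with near-zero curl is a sink.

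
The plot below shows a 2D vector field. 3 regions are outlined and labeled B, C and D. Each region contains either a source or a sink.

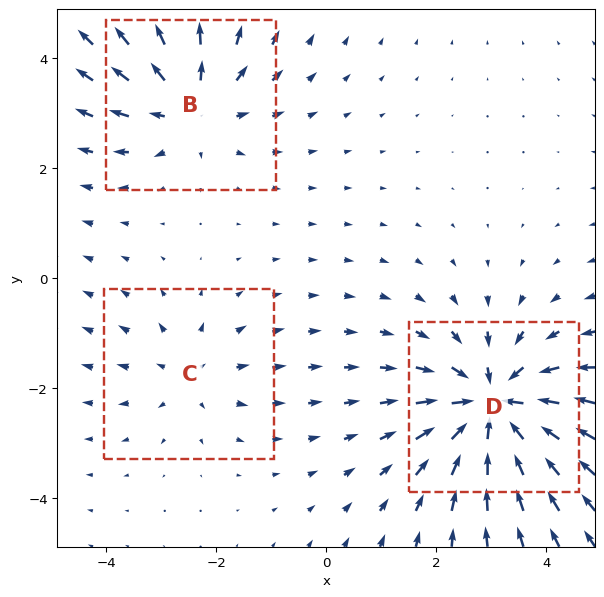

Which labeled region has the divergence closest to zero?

Divergence at each region's feature centre — B: about +3, C: about +2, D: about -5. Region C is closest to zero.

C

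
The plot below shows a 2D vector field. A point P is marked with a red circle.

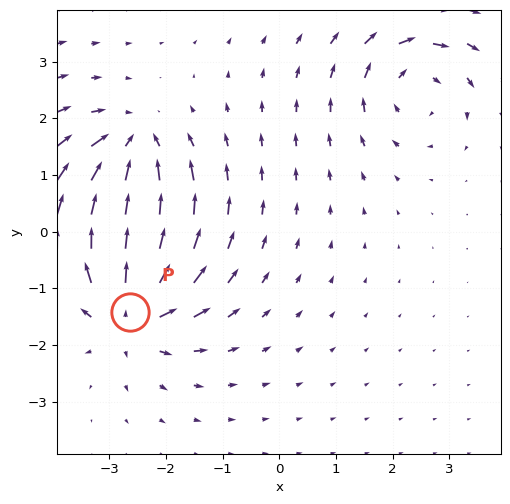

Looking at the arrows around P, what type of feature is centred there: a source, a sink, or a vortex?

At P (-2.6, -1.4) the arrows spread outward. Divergence about +7, curl ≈0 — positive divergence with near-zero curl is a source.

source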